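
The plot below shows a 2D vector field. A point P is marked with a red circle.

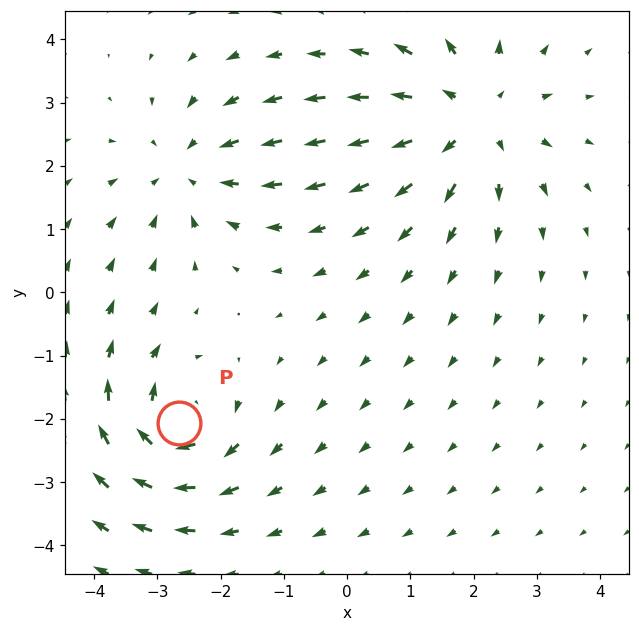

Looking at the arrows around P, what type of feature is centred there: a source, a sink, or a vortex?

vortex

At P (-2.7, -2.1) the arrows circulate clockwise. Divergence ≈0, curl about -5 — near-zero divergence with nonzero curl is a vortex.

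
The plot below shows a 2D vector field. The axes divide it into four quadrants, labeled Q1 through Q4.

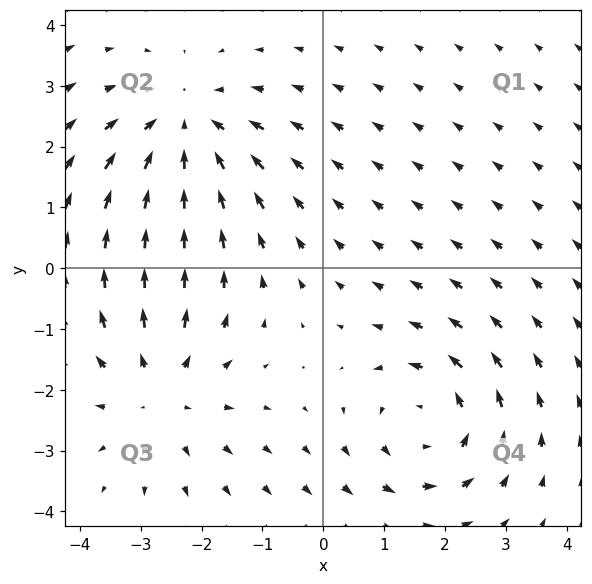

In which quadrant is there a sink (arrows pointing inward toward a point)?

Q2

The sink sits at approximately (-2.3, 2.3), which lies in quadrant Q2. The divergence there is about -3, negative as expected for a sink.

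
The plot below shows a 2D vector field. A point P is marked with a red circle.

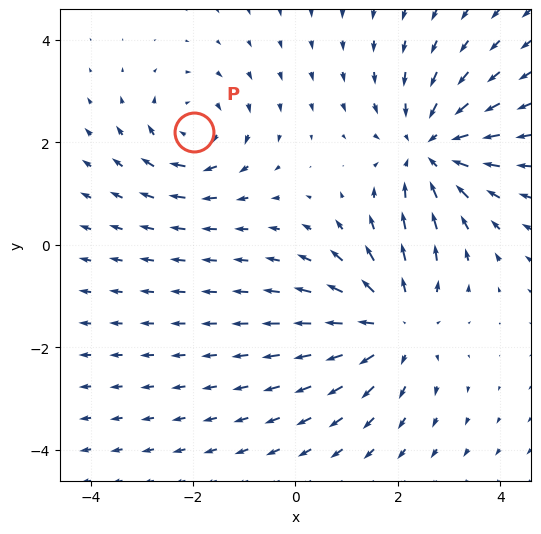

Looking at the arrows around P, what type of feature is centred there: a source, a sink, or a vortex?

At P (-2.0, 2.2) the arrows circulate clockwise. Divergence ≈0, curl about -4 — near-zero divergence with nonzero curl is a vortex.

vortex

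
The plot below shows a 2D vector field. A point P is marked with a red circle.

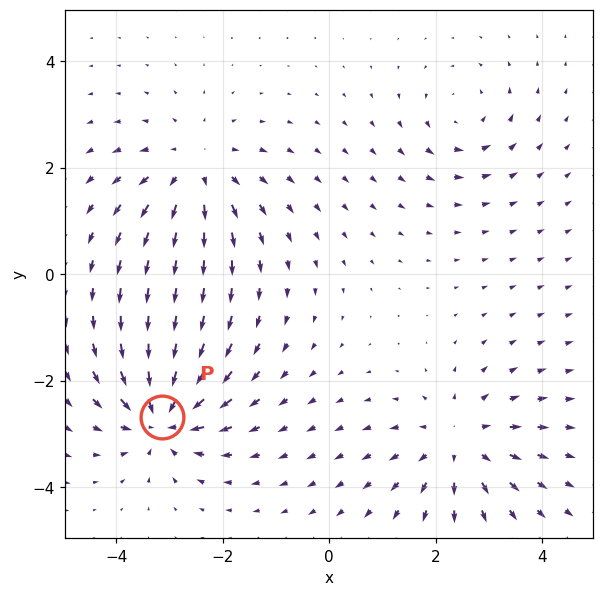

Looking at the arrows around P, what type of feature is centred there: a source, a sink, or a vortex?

At P (-3.1, -2.7) the arrows converge inward. Divergence about -7, curl ≈0 — negative divergence with near-zero curl is a sink.

sink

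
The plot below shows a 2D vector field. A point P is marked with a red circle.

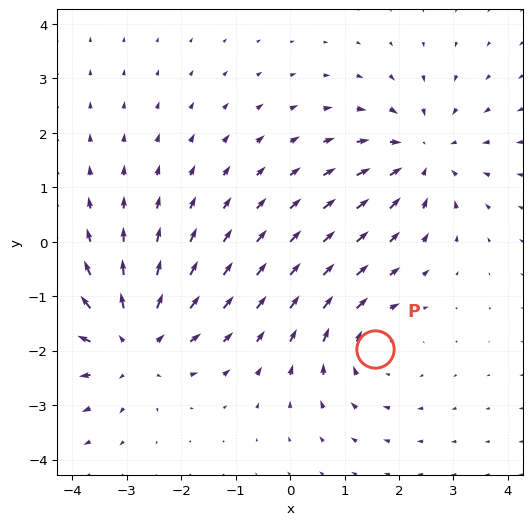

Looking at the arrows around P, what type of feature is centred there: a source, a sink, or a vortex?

vortex

At P (1.6, -2.0) the arrows circulate clockwise. Divergence ≈0, curl about -3 — near-zero divergence with nonzero curl is a vortex.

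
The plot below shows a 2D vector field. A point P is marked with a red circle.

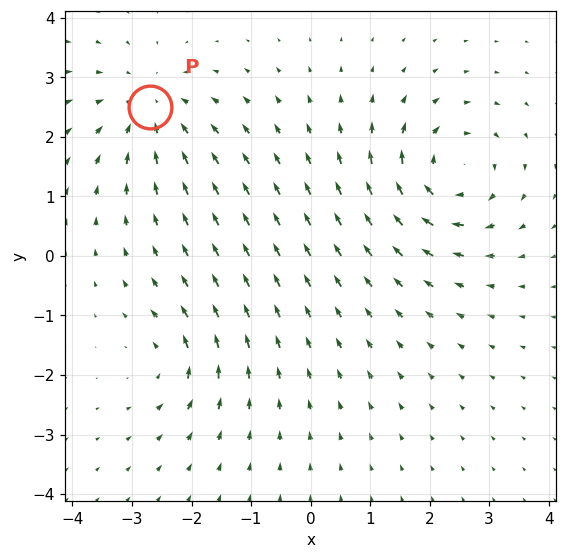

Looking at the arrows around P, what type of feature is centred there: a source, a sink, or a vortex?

At P (-2.7, 2.5) the arrows converge inward. Divergence about -4, curl ≈0 — negative divergence with near-zero curl is a sink.

sink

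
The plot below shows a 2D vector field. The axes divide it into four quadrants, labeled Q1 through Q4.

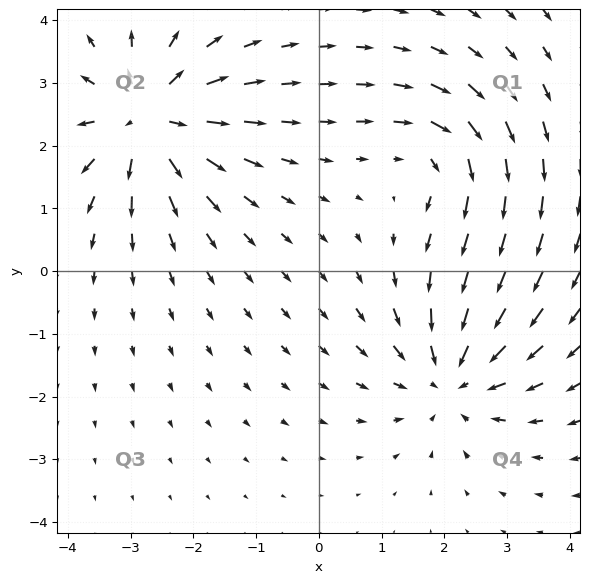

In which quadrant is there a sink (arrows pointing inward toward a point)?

Q4

The sink sits at approximately (2.1, -1.7), which lies in quadrant Q4. The divergence there is about -4, negative as expected for a sink.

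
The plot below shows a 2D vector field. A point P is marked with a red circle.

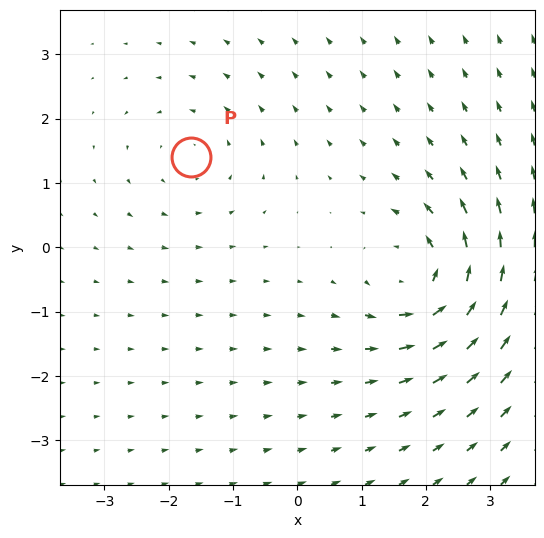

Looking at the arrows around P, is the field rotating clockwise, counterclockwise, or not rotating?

counterclockwise

Near P at (-1.7, 1.4) the arrows circulate counterclockwise. The curl (z-component) there is about +2; positive curl means counterclockwise rotation.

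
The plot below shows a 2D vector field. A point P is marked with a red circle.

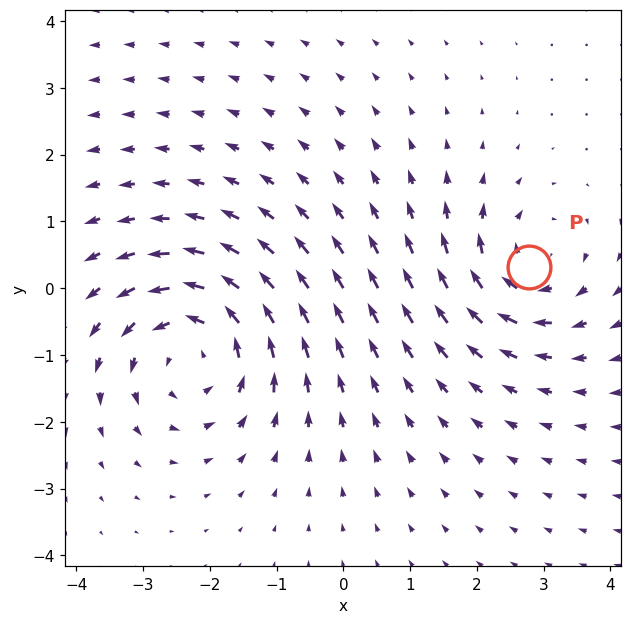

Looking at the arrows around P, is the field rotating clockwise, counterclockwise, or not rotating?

clockwise

Near P at (2.8, 0.3) the arrows circulate clockwise. The curl (z-component) there is about -4; negative curl means clockwise rotation.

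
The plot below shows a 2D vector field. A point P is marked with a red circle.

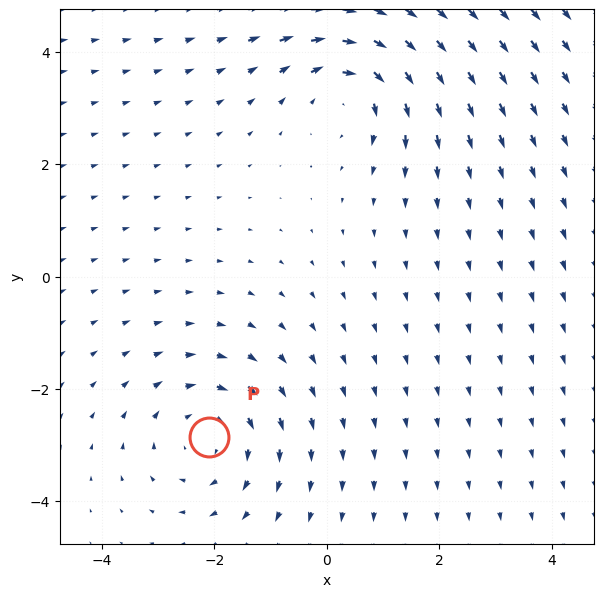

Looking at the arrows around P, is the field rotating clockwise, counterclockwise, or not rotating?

clockwise

Near P at (-2.1, -2.8) the arrows circulate clockwise. The curl (z-component) there is about -3; negative curl means clockwise rotation.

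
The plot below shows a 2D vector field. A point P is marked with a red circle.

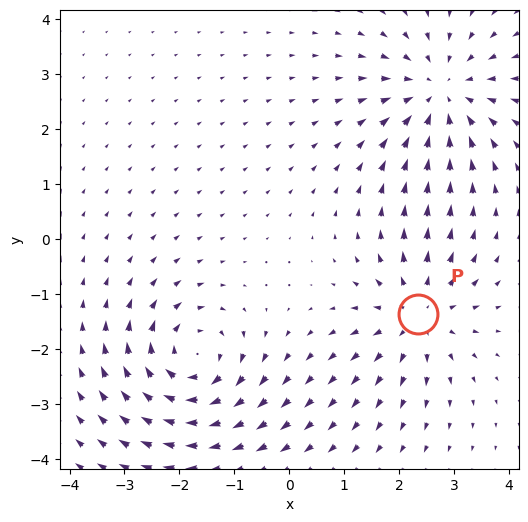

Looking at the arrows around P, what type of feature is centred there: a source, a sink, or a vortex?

source

At P (2.3, -1.4) the arrows spread outward. Divergence about +4, curl ≈0 — positive divergence with near-zero curl is a source.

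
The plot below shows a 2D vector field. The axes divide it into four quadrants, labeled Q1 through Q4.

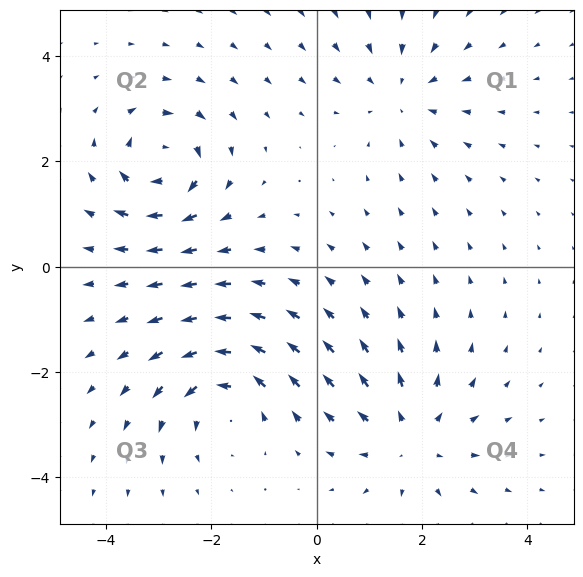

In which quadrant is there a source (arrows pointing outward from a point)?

Q4

The source sits at approximately (1.8, -3.3), which lies in quadrant Q4. The divergence there is about +4, positive as expected for a source.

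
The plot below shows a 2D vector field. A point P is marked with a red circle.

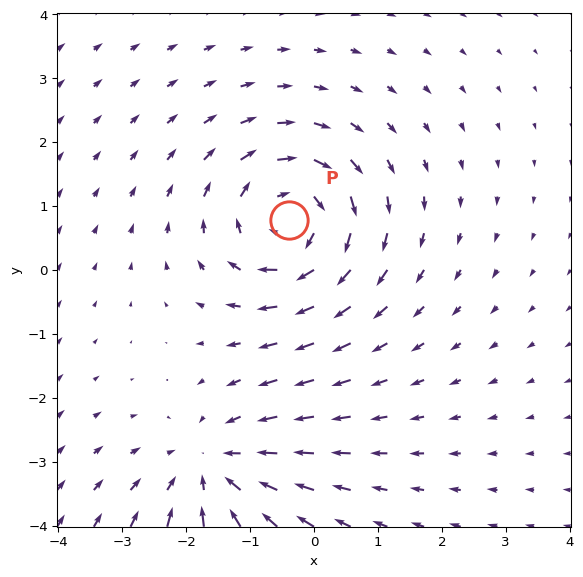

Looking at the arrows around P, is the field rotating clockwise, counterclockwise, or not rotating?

clockwise

Near P at (-0.4, 0.8) the arrows circulate clockwise. The curl (z-component) there is about -4; negative curl means clockwise rotation.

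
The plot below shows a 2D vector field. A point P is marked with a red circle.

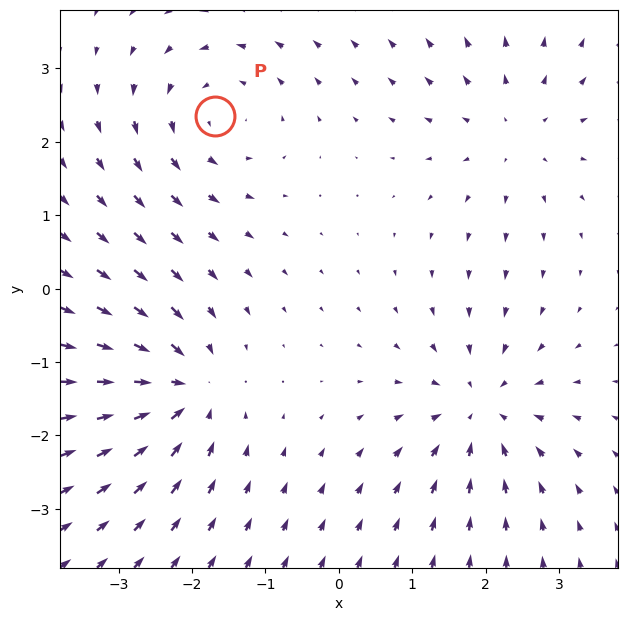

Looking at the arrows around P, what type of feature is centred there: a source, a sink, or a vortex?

At P (-1.7, 2.4) the arrows circulate counterclockwise. Divergence ≈0, curl about +4 — near-zero divergence with nonzero curl is a vortex.

vortex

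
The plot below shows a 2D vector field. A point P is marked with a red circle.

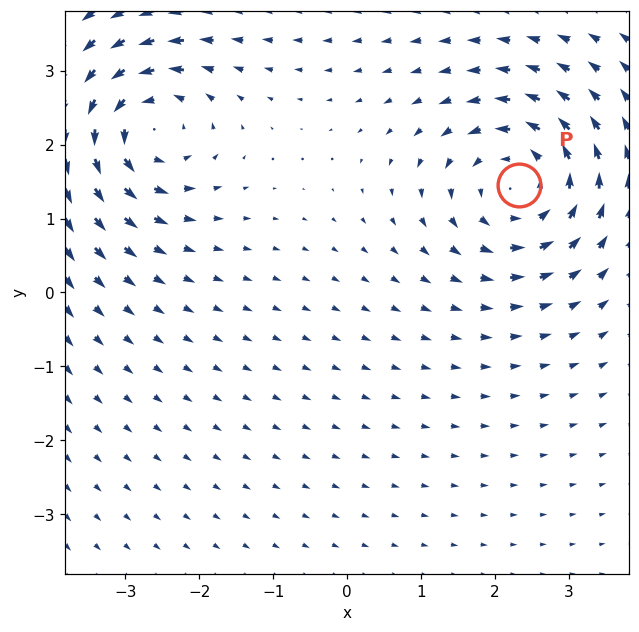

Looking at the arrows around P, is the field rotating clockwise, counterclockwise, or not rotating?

counterclockwise

Near P at (2.3, 1.5) the arrows circulate counterclockwise. The curl (z-component) there is about +5; positive curl means counterclockwise rotation.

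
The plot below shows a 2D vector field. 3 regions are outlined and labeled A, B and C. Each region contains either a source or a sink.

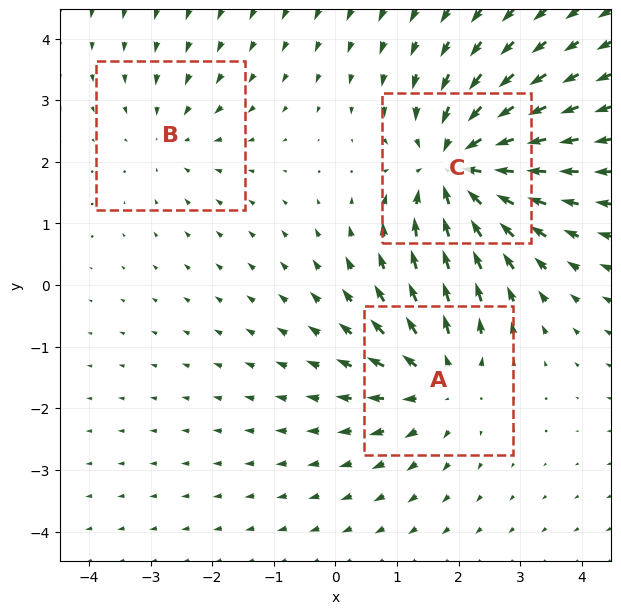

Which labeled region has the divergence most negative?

C

Divergence at each region's feature centre — A: about +4, B: about -2, C: about -5. Region C is most negative.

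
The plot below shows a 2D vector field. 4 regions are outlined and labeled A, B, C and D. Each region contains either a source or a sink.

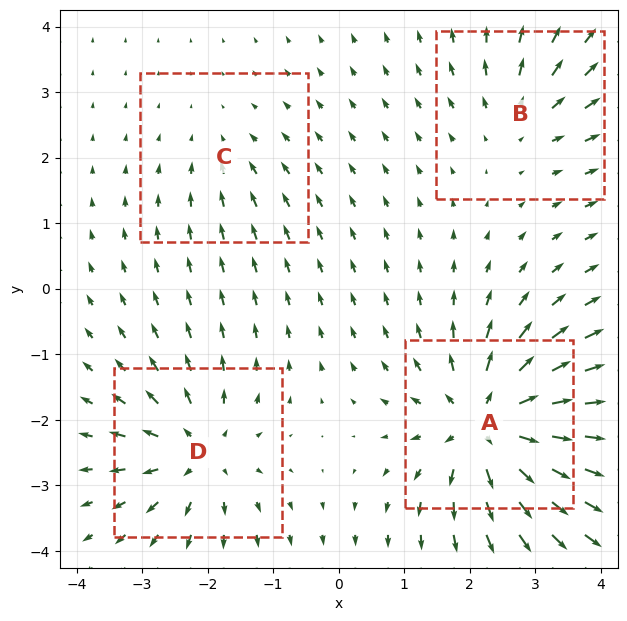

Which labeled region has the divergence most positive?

A

Divergence at each region's feature centre — A: about +8, B: about +3, C: about -2, D: about +5. Region A is most positive.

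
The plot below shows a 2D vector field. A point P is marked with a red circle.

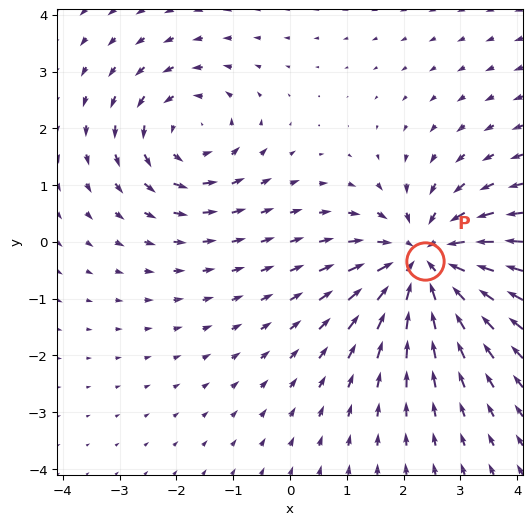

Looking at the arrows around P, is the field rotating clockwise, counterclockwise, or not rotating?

not rotating

Near P at (2.4, -0.3) the arrows show no circulation. The curl there is ≈0.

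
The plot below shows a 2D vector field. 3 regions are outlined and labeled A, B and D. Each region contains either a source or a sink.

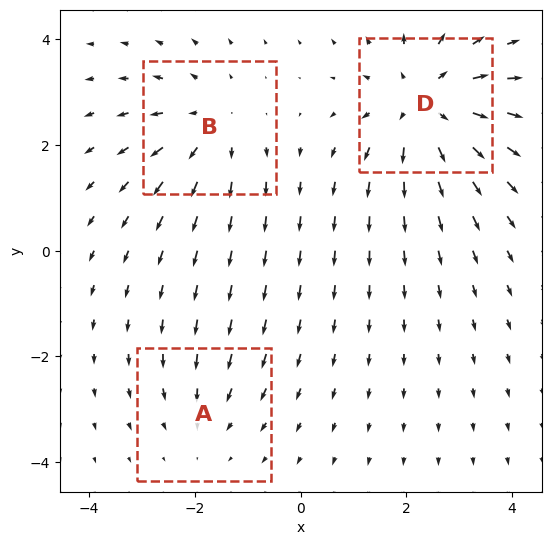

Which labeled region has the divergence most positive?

Divergence at each region's feature centre — A: about -2, B: about +3, D: about +4. Region D is most positive.

D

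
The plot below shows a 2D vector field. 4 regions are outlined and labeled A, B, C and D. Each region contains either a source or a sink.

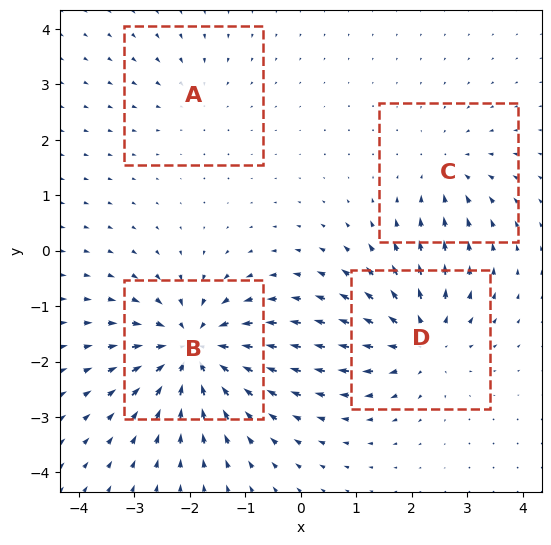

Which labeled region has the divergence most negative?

B

Divergence at each region's feature centre — A: about -2, B: about -8, C: about -4, D: about +6. Region B is most negative.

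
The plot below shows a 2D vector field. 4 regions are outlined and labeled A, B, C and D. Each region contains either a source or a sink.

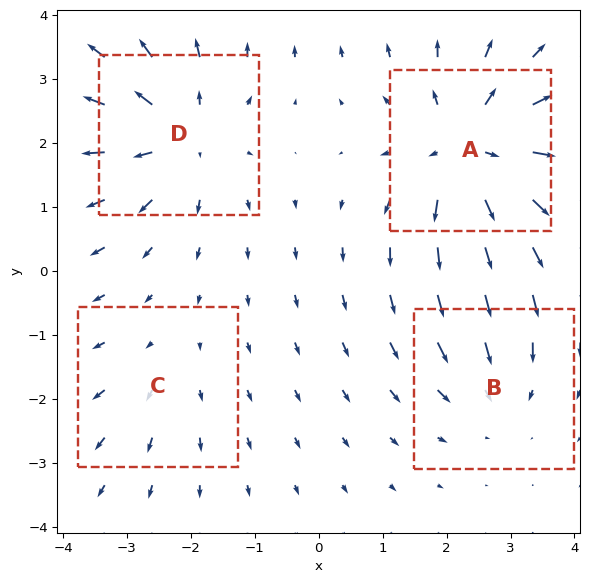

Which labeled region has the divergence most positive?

A

Divergence at each region's feature centre — A: about +6, B: about -3, C: about +2, D: about +5. Region A is most positive.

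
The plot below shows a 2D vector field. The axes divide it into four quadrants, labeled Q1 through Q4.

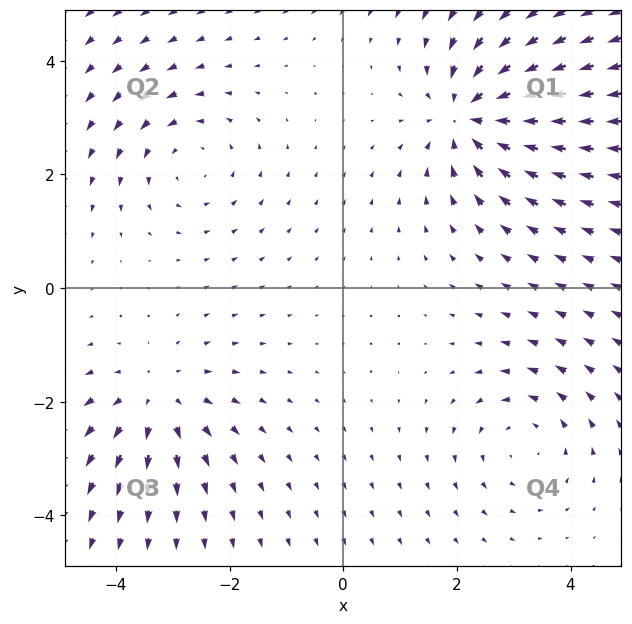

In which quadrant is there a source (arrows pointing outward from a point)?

The source sits at approximately (-3.3, -2.0), which lies in quadrant Q3. The divergence there is about +3, positive as expected for a source.

Q3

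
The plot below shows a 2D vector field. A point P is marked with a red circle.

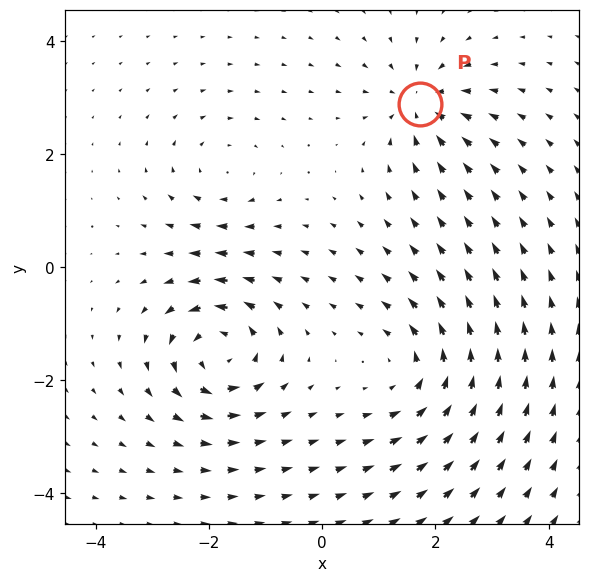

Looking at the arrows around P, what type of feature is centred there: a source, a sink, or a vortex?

sink

At P (1.7, 2.9) the arrows converge inward. Divergence about -5, curl ≈0 — negative divergence with near-zero curl is a sink.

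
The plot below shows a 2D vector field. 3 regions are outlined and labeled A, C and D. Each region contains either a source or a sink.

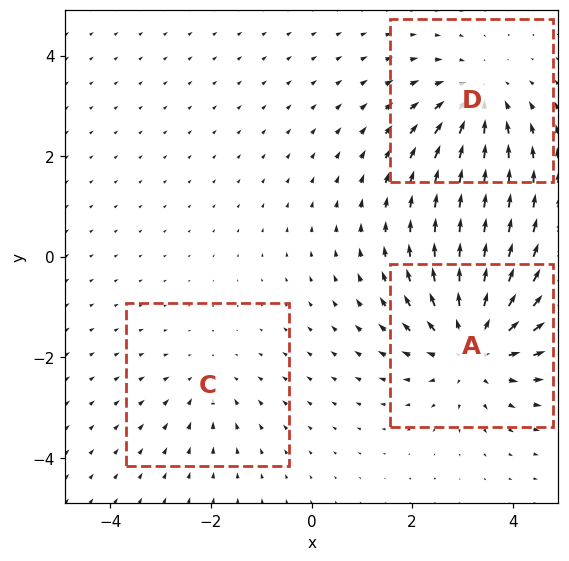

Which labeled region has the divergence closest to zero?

Divergence at each region's feature centre — A: about +4, C: about -2, D: about -3. Region C is closest to zero.

C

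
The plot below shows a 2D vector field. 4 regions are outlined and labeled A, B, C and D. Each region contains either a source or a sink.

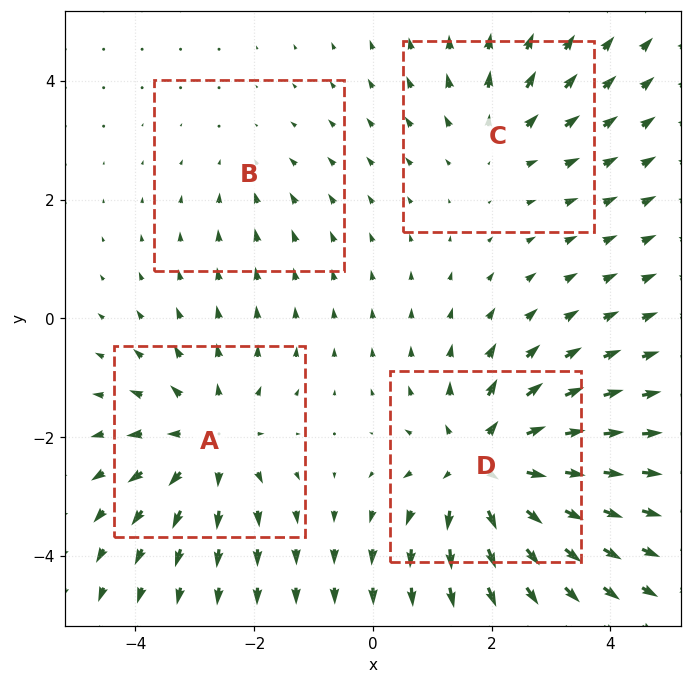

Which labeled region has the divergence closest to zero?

Divergence at each region's feature centre — A: about +4, B: about -2, C: about +3, D: about +6. Region B is closest to zero.

B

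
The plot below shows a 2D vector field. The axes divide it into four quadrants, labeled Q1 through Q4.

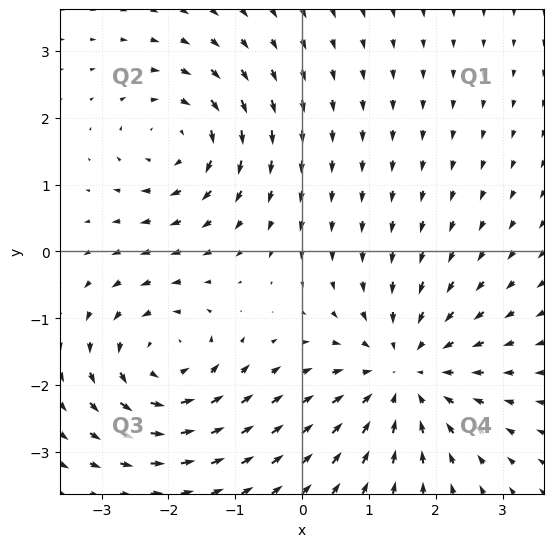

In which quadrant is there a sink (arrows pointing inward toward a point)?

The sink sits at approximately (1.5, -1.8), which lies in quadrant Q4. The divergence there is about -4, negative as expected for a sink.

Q4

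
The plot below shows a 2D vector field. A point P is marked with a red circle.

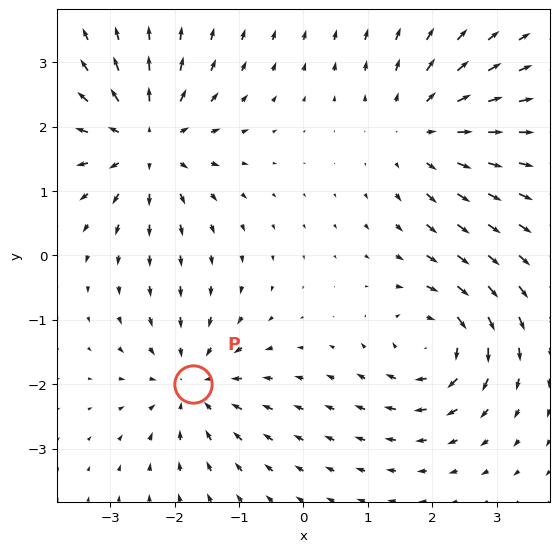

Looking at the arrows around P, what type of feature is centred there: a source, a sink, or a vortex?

At P (-1.7, -2.0) the arrows converge inward. Divergence about -4, curl ≈0 — negative divergence with near-zero curl is a sink.

sink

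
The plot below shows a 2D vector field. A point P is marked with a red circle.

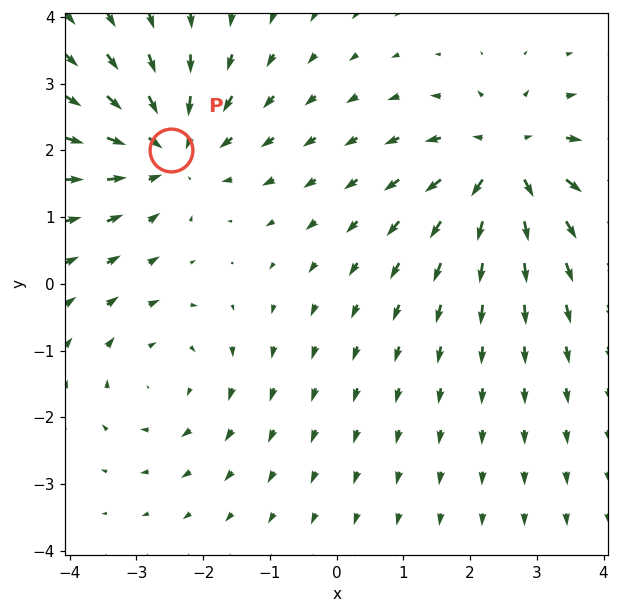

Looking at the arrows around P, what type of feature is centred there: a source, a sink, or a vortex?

sink

At P (-2.5, 2.0) the arrows converge inward. Divergence about -3, curl ≈0 — negative divergence with near-zero curl is a sink.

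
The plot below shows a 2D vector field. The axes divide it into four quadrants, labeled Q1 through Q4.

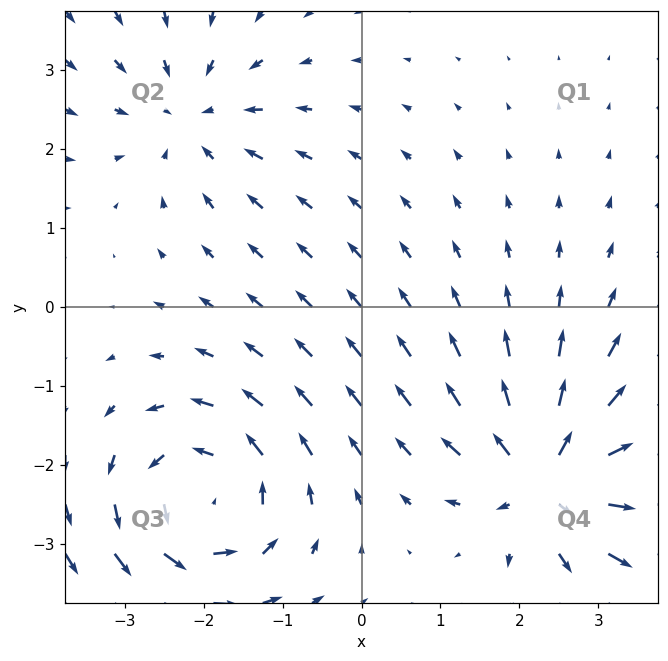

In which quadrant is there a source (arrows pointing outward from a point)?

The source sits at approximately (2.4, -2.2), which lies in quadrant Q4. The divergence there is about +6, positive as expected for a source.

Q4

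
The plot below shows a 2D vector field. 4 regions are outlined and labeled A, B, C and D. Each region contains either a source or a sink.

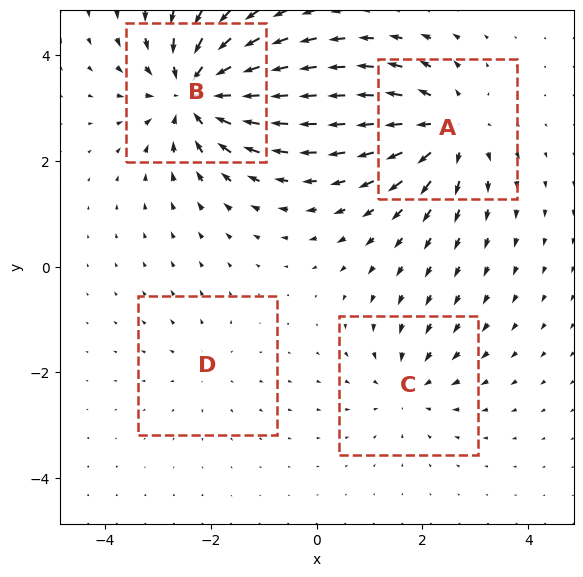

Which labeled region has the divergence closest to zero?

D

Divergence at each region's feature centre — A: about +5, B: about -7, C: about -3, D: about +2. Region D is closest to zero.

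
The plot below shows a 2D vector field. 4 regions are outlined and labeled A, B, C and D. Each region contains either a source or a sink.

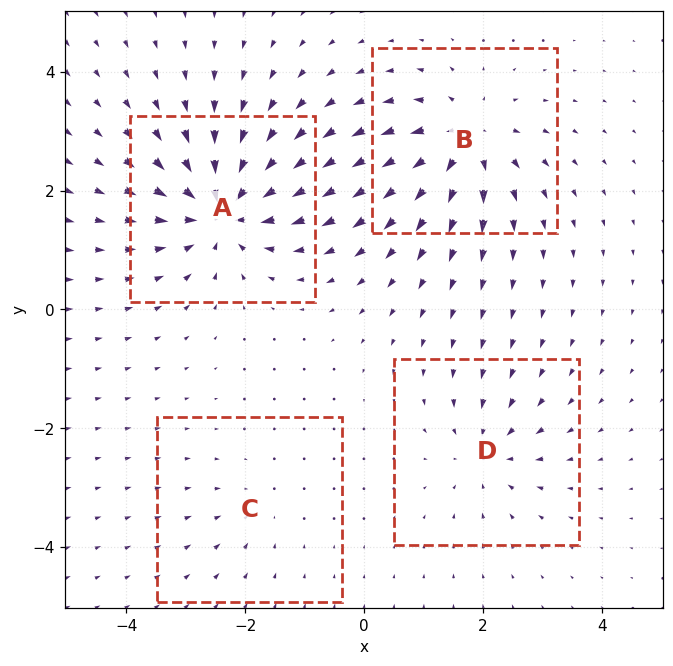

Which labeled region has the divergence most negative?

A

Divergence at each region's feature centre — A: about -7, B: about +6, C: about -2, D: about -4. Region A is most negative.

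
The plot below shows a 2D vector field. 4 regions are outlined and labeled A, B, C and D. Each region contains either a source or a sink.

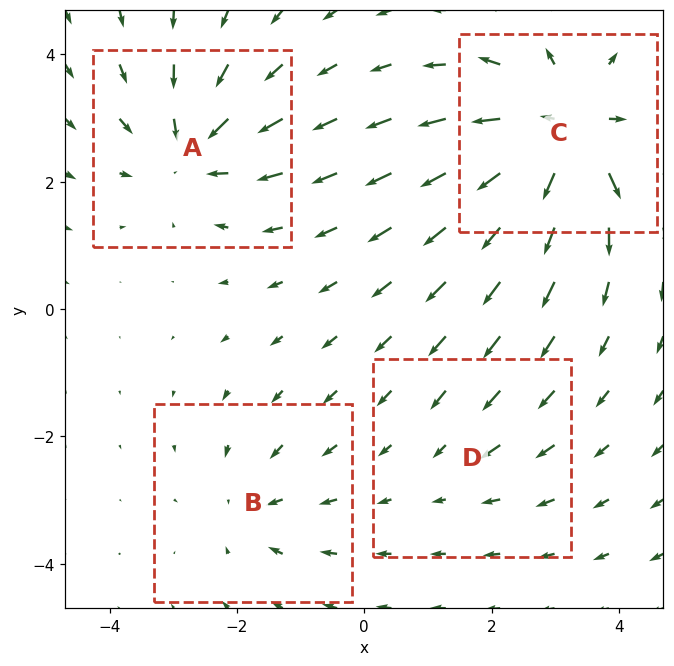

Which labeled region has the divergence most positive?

C

Divergence at each region's feature centre — A: about -5, B: about -3, C: about +8, D: about -2. Region C is most positive.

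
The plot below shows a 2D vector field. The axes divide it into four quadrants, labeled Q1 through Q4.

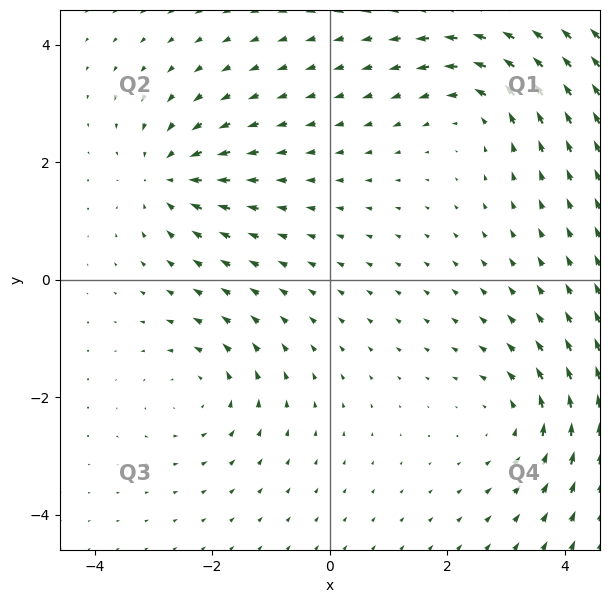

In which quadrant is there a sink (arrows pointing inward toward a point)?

The sink sits at approximately (-2.7, 1.8), which lies in quadrant Q2. The divergence there is about -4, negative as expected for a sink.

Q2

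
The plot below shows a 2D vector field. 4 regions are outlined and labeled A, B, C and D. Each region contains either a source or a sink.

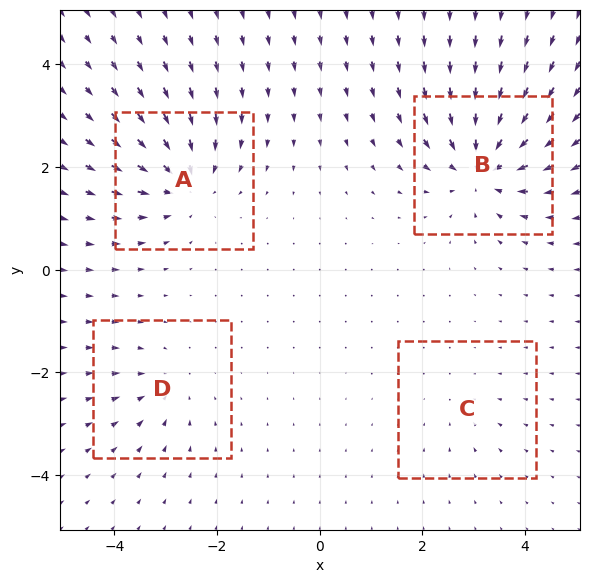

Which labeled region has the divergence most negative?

Divergence at each region's feature centre — A: about -6, B: about -8, C: about -2, D: about -4. Region B is most negative.

B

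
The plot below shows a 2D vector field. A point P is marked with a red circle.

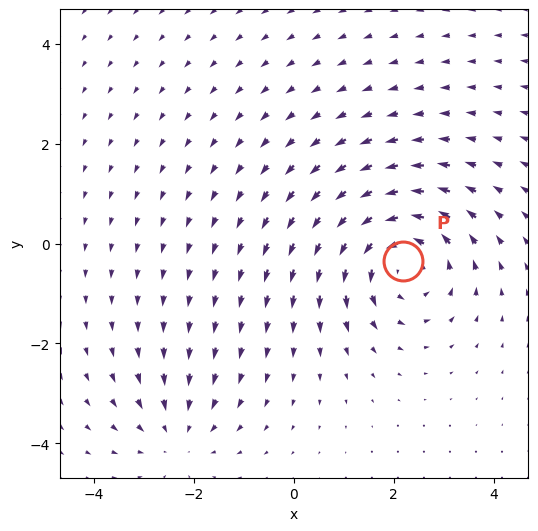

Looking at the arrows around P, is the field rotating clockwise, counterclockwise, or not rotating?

counterclockwise

Near P at (2.2, -0.4) the arrows circulate counterclockwise. The curl (z-component) there is about +4; positive curl means counterclockwise rotation.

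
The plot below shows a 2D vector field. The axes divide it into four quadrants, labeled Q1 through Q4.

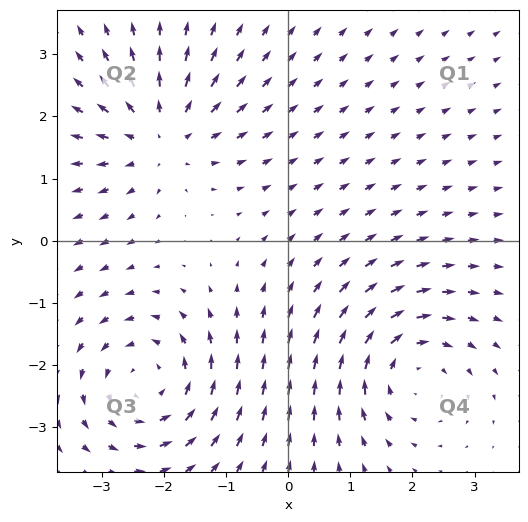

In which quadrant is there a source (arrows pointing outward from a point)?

Q2

The source sits at approximately (-2.0, 1.7), which lies in quadrant Q2. The divergence there is about +5, positive as expected for a source.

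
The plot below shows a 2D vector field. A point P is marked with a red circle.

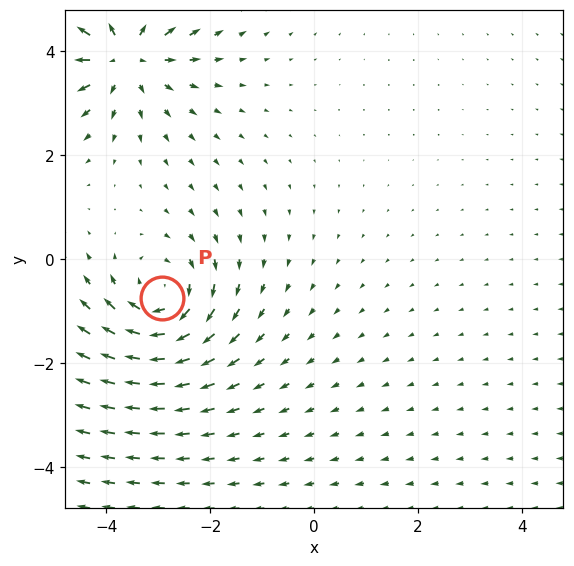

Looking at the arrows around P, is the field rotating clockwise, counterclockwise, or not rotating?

clockwise

Near P at (-2.9, -0.7) the arrows circulate clockwise. The curl (z-component) there is about -4; negative curl means clockwise rotation.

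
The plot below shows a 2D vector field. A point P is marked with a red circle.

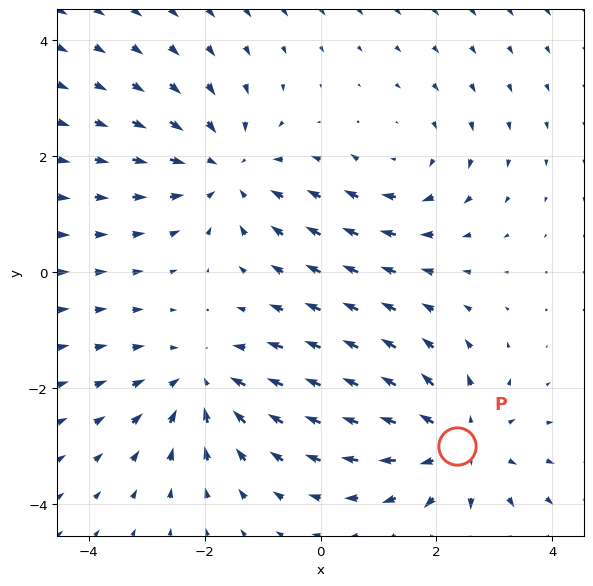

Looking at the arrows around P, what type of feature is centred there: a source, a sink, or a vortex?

At P (2.4, -3.0) the arrows spread outward. Divergence about +4, curl ≈0 — positive divergence with near-zero curl is a source.

source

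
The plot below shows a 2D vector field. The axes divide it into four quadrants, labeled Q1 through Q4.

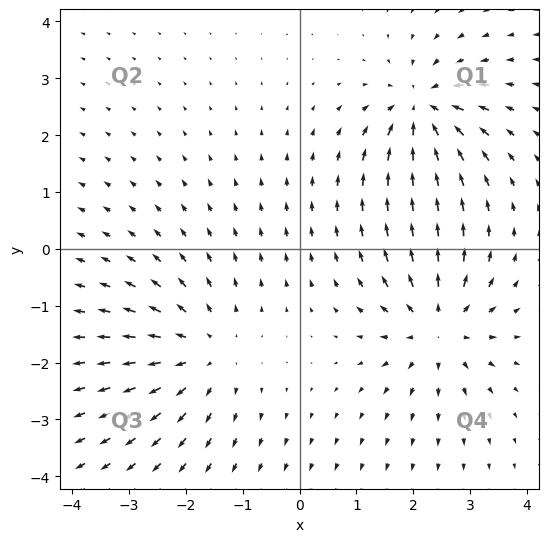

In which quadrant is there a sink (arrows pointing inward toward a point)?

Q1

The sink sits at approximately (2.1, 2.5), which lies in quadrant Q1. The divergence there is about -6, negative as expected for a sink.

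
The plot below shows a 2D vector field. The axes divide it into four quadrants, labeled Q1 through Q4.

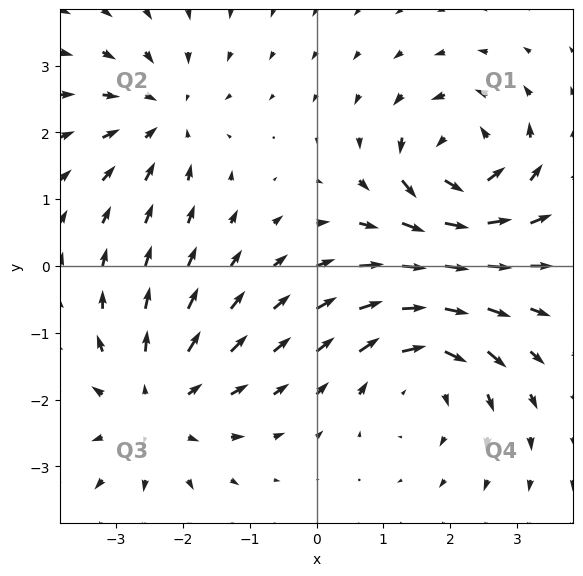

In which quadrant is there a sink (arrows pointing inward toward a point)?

Q2

The sink sits at approximately (-2.3, 2.2), which lies in quadrant Q2. The divergence there is about -3, negative as expected for a sink.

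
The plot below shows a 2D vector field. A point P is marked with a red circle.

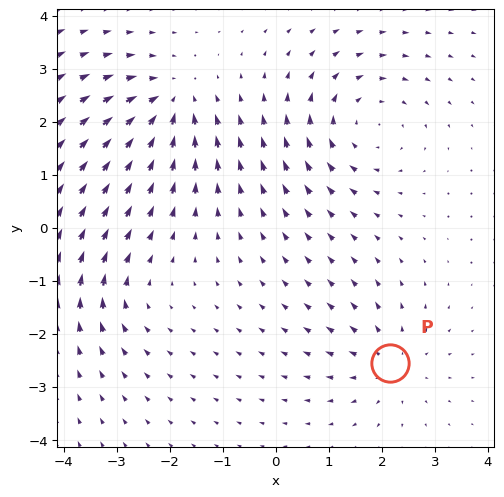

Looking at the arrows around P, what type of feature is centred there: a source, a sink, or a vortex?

source

At P (2.1, -2.5) the arrows spread outward. Divergence about +3, curl ≈0 — positive divergence with near-zero curl is a source.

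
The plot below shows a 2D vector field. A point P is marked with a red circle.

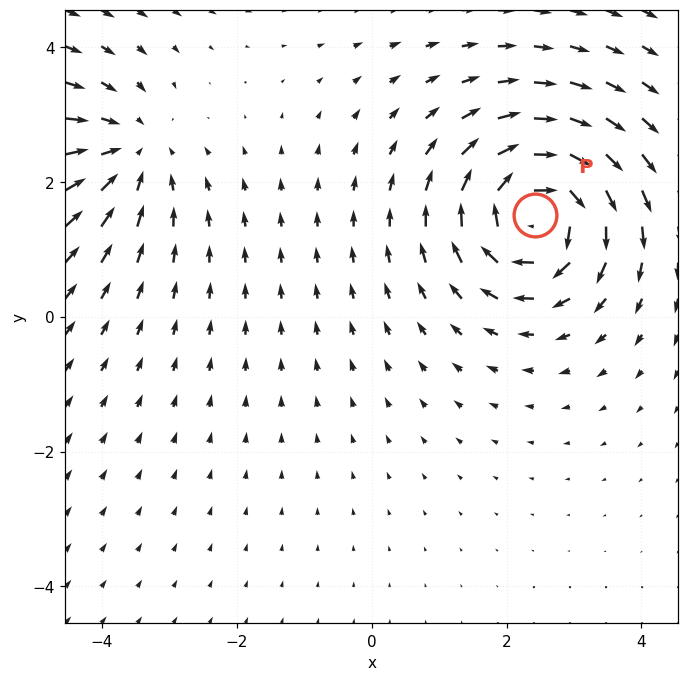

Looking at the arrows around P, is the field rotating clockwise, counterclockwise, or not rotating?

Near P at (2.4, 1.5) the arrows circulate clockwise. The curl (z-component) there is about -6; negative curl means clockwise rotation.

clockwise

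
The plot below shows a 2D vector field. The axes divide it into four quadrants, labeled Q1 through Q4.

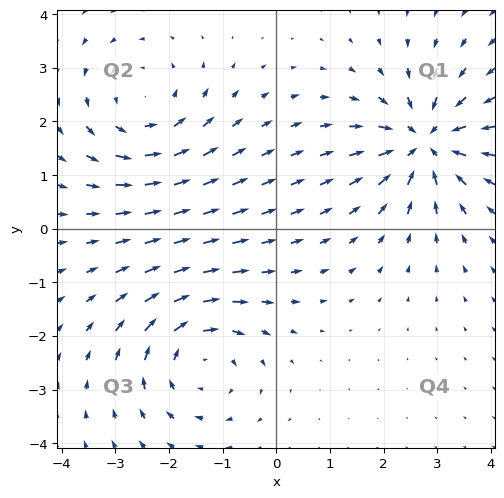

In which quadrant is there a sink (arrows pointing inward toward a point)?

The sink sits at approximately (2.8, 1.6), which lies in quadrant Q1. The divergence there is about -6, negative as expected for a sink.

Q1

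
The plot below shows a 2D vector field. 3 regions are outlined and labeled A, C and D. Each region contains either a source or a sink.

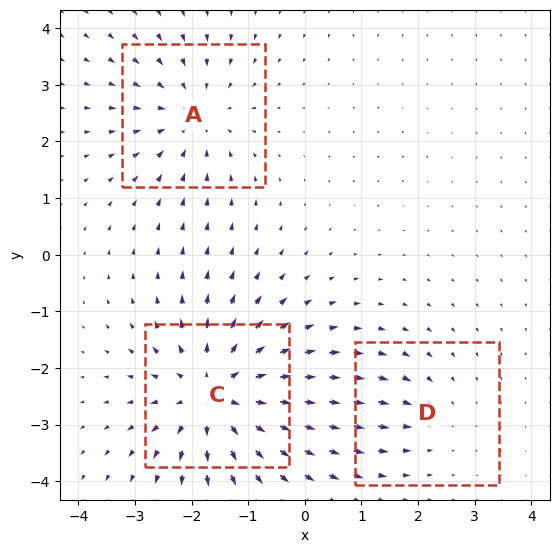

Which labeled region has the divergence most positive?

Divergence at each region's feature centre — A: about -3, C: about +5, D: about -2. Region C is most positive.

C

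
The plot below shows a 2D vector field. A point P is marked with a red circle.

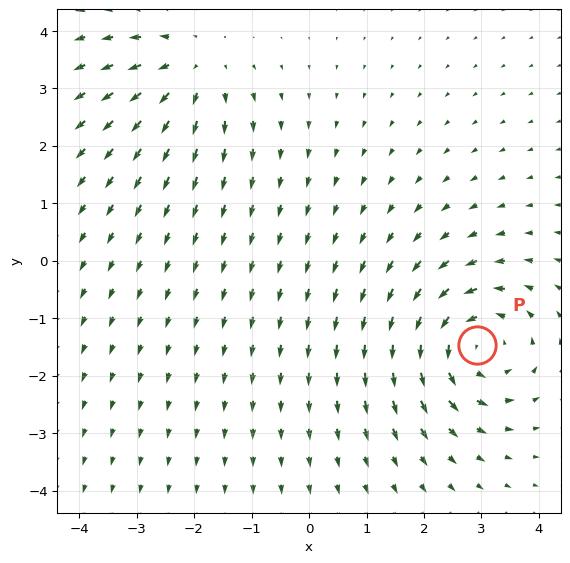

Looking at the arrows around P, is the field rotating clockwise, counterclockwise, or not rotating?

counterclockwise

Near P at (2.9, -1.5) the arrows circulate counterclockwise. The curl (z-component) there is about +5; positive curl means counterclockwise rotation.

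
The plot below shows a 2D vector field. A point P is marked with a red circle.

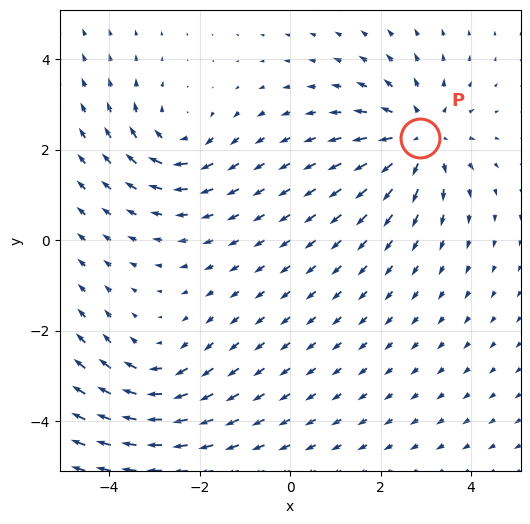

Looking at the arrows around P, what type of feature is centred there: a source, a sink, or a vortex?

source

At P (2.9, 2.3) the arrows spread outward. Divergence about +4, curl ≈0 — positive divergence with near-zero curl is a source.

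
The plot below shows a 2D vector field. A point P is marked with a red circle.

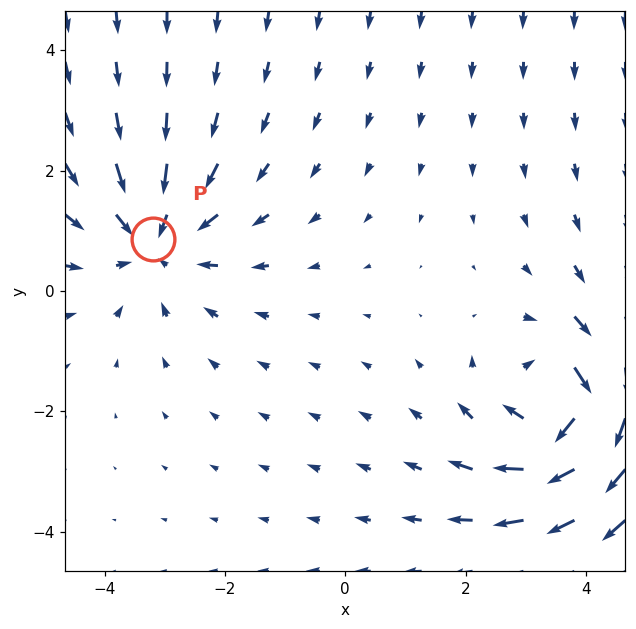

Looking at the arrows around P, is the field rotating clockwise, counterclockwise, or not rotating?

not rotating

Near P at (-3.2, 0.9) the arrows show no circulation. The curl there is ≈0.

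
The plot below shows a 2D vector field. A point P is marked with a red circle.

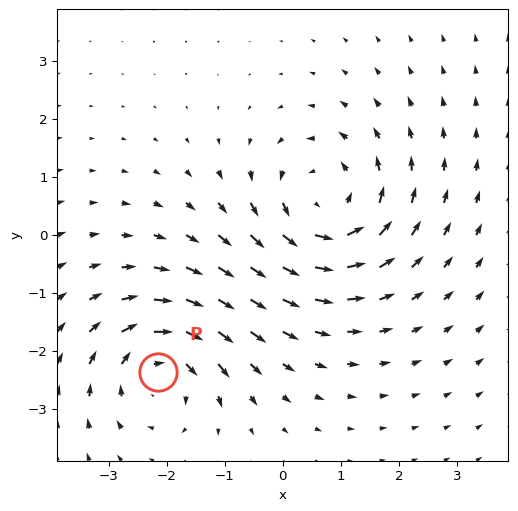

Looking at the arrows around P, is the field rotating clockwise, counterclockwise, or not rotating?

clockwise

Near P at (-2.2, -2.4) the arrows circulate clockwise. The curl (z-component) there is about -3; negative curl means clockwise rotation.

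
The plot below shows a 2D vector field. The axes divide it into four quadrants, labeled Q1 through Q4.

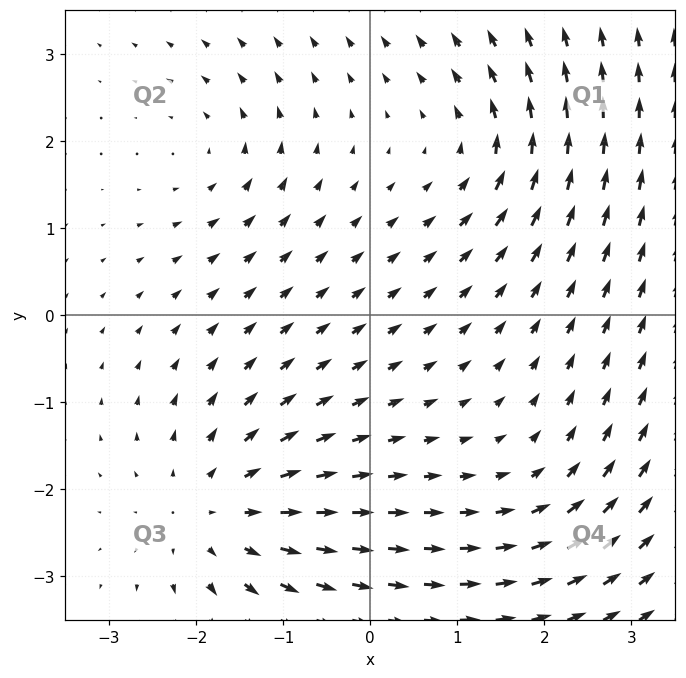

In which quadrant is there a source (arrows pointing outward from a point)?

Q3

The source sits at approximately (-1.8, -2.3), which lies in quadrant Q3. The divergence there is about +4, positive as expected for a source.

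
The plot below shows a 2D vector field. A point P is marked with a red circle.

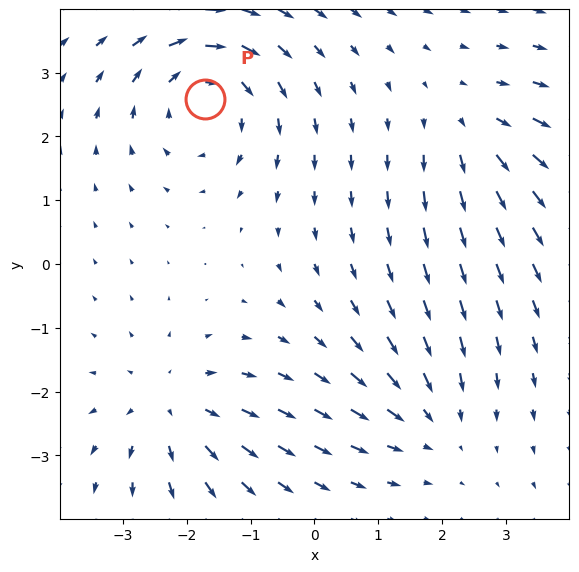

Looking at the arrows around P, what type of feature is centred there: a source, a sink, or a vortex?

At P (-1.7, 2.6) the arrows circulate clockwise. Divergence ≈0, curl about -4 — near-zero divergence with nonzero curl is a vortex.

vortex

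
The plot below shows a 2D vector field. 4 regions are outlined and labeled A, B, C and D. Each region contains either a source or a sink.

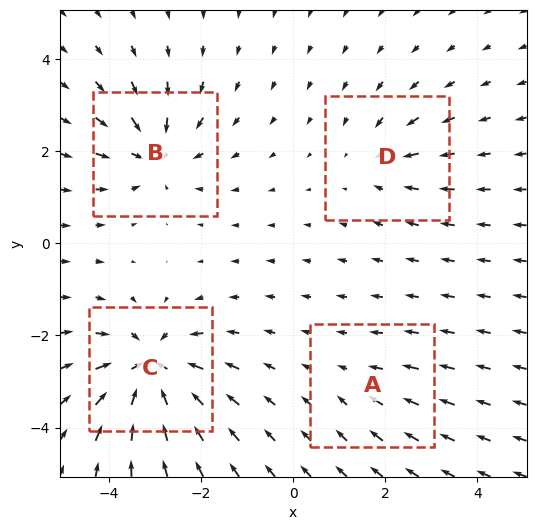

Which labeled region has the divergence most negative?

Divergence at each region's feature centre — A: about -2, B: about -6, C: about -8, D: about -3. Region C is most negative.

C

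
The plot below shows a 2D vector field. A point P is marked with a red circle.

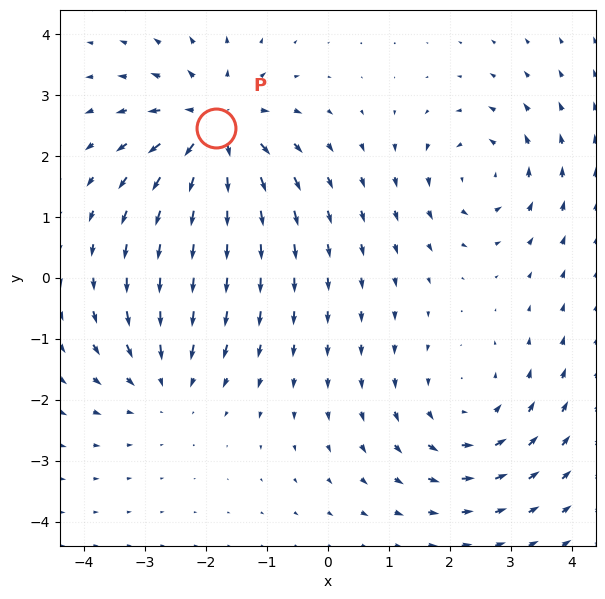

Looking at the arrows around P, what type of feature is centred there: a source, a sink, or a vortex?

source

At P (-1.8, 2.5) the arrows spread outward. Divergence about +5, curl ≈0 — positive divergence with near-zero curl is a source.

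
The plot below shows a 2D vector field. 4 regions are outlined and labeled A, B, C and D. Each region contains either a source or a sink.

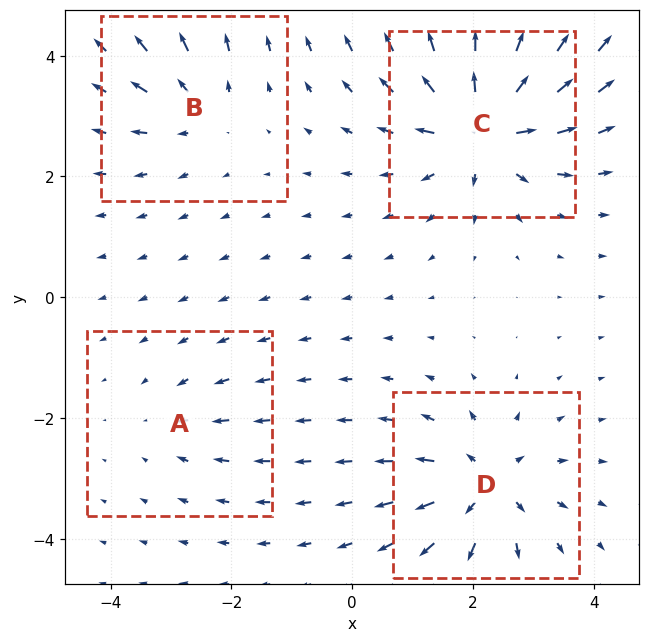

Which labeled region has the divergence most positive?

C

Divergence at each region's feature centre — A: about -3, B: about +4, C: about +8, D: about +6. Region C is most positive.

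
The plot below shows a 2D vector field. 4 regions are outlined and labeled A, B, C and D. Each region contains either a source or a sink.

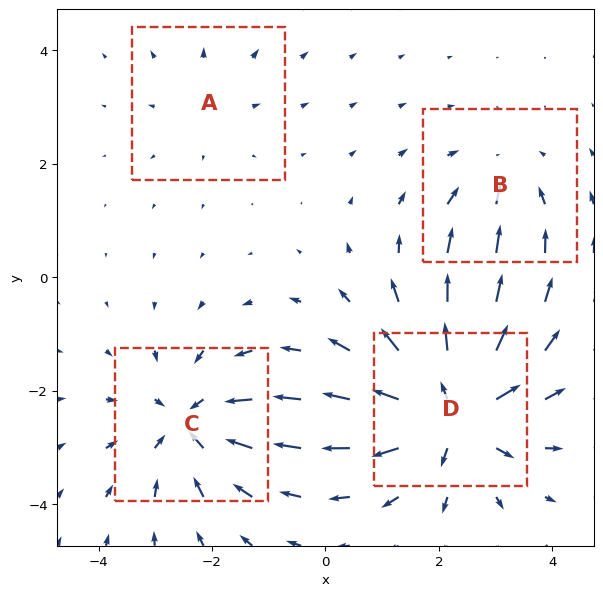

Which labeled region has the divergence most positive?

D

Divergence at each region's feature centre — A: about +2, B: about -3, C: about -5, D: about +7. Region D is most positive.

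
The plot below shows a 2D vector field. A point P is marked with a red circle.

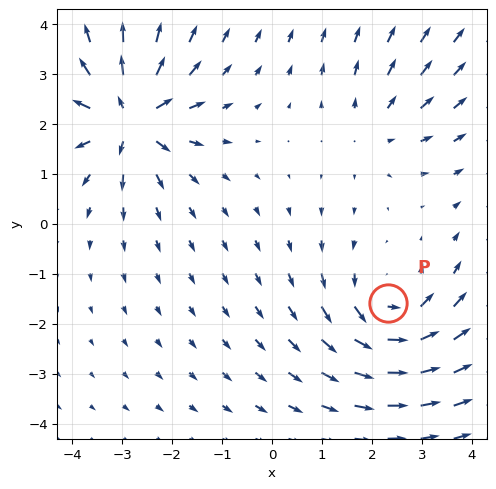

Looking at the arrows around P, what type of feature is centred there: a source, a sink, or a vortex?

vortex

At P (2.3, -1.6) the arrows circulate counterclockwise. Divergence ≈0, curl about +4 — near-zero divergence with nonzero curl is a vortex.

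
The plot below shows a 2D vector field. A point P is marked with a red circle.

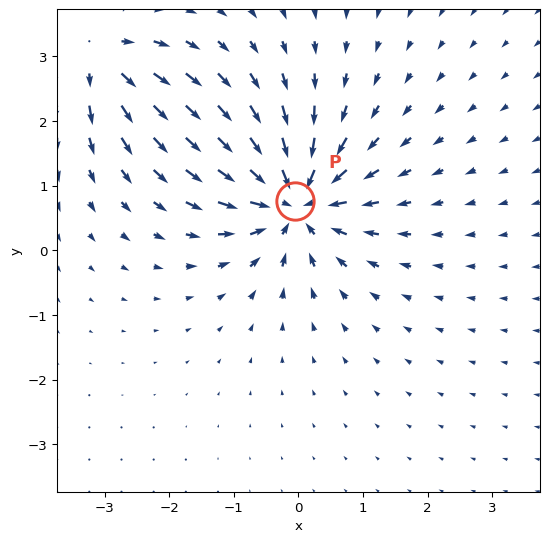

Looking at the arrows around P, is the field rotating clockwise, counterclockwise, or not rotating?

not rotating

Near P at (-0.1, 0.8) the arrows show no circulation. The curl there is ≈0.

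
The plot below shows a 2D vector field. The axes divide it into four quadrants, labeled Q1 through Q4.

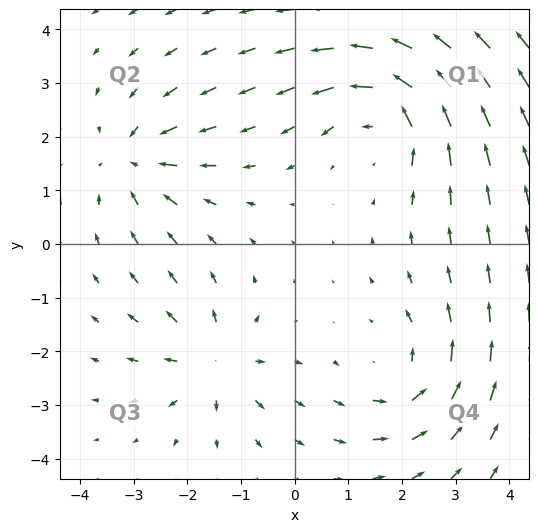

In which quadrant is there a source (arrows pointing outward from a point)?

The source sits at approximately (-1.5, -2.2), which lies in quadrant Q3. The divergence there is about +4, positive as expected for a source.

Q3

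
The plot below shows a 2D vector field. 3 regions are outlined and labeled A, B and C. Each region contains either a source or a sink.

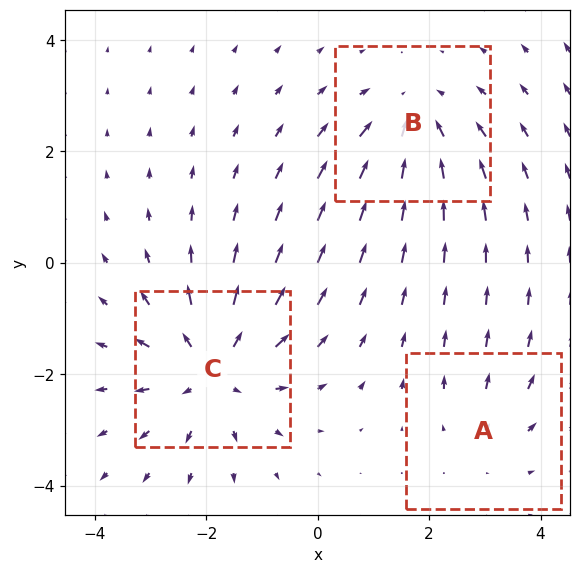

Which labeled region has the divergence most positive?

Divergence at each region's feature centre — A: about +2, B: about -3, C: about +4. Region C is most positive.

C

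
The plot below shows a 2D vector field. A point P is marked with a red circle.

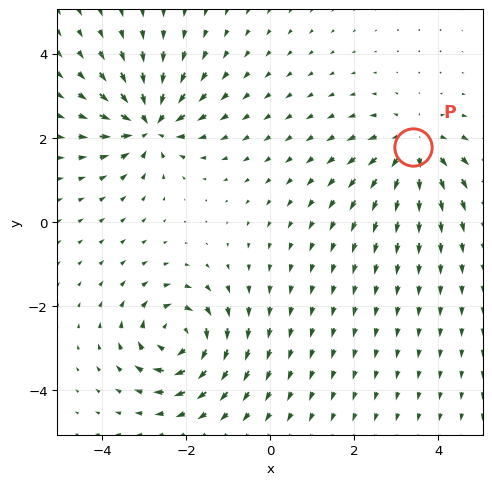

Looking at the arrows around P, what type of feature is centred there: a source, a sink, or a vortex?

At P (3.4, 1.8) the arrows spread outward. Divergence about +3, curl ≈0 — positive divergence with near-zero curl is a source.

source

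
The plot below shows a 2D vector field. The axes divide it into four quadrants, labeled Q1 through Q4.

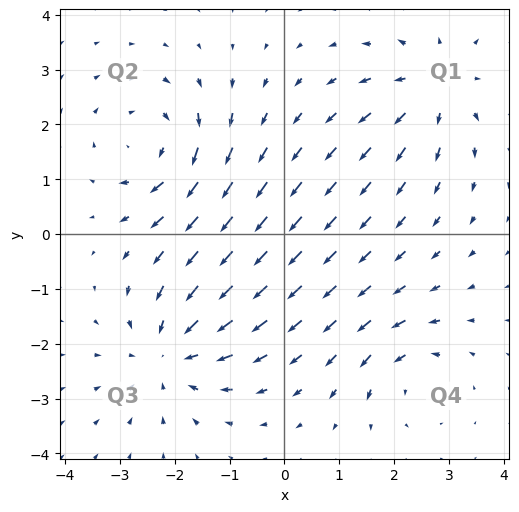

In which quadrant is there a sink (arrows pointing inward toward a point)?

Q3

The sink sits at approximately (-2.1, -2.2), which lies in quadrant Q3. The divergence there is about -4, negative as expected for a sink.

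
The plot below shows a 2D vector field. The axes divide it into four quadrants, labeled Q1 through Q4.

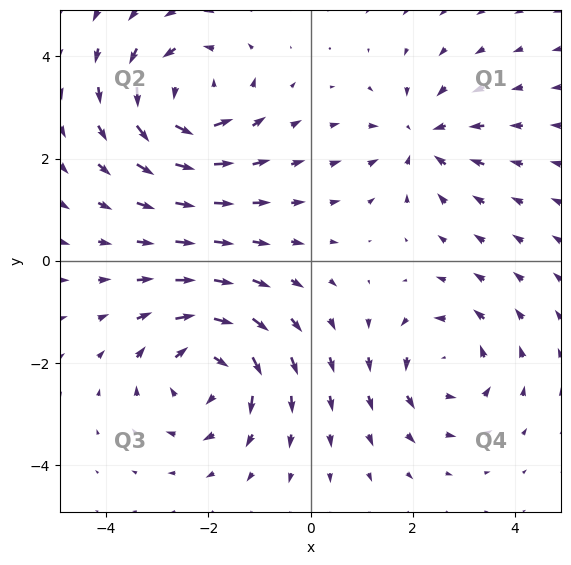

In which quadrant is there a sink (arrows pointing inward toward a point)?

Q1

The sink sits at approximately (2.2, 2.4), which lies in quadrant Q1. The divergence there is about -4, negative as expected for a sink.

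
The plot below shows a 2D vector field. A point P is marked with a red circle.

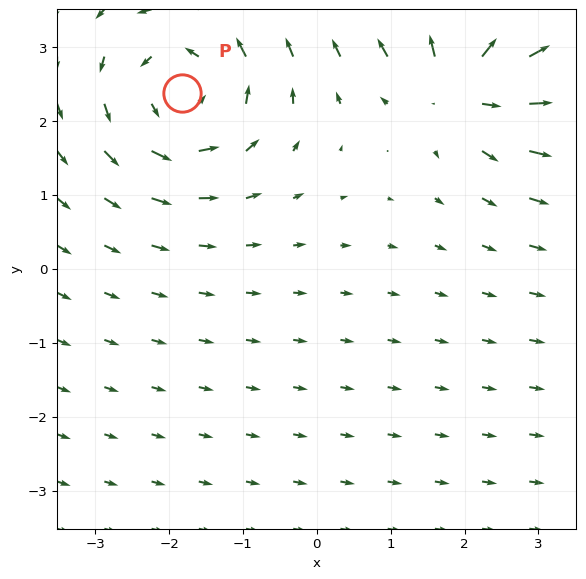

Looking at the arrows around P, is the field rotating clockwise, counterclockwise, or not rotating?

counterclockwise

Near P at (-1.8, 2.4) the arrows circulate counterclockwise. The curl (z-component) there is about +5; positive curl means counterclockwise rotation.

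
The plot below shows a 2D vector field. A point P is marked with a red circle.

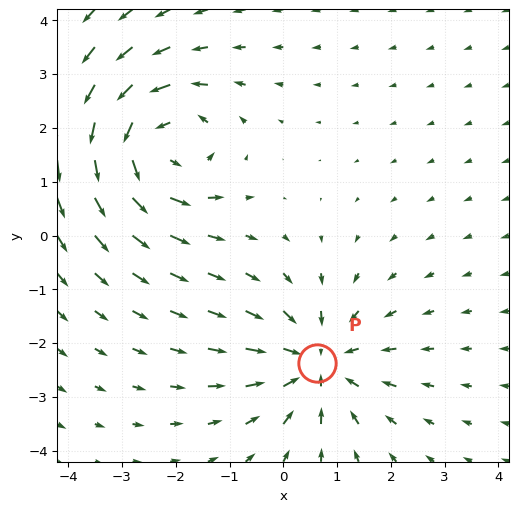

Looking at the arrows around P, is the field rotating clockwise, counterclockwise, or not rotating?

not rotating

Near P at (0.6, -2.4) the arrows show no circulation. The curl there is ≈0.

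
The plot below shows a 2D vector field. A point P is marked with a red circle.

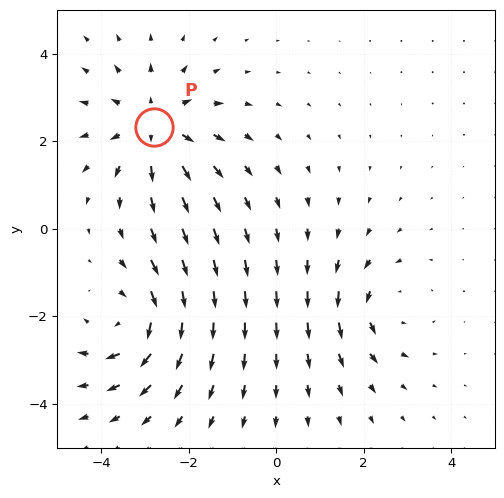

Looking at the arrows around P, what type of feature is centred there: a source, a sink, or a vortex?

source

At P (-2.8, 2.3) the arrows spread outward. Divergence about +4, curl ≈0 — positive divergence with near-zero curl is a source.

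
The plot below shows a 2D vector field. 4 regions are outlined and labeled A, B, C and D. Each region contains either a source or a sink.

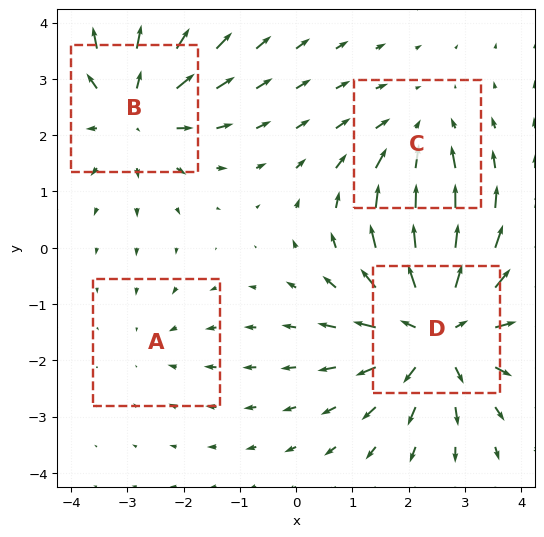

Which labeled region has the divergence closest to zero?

A

Divergence at each region's feature centre — A: about -2, B: about +4, C: about -3, D: about +6. Region A is closest to zero.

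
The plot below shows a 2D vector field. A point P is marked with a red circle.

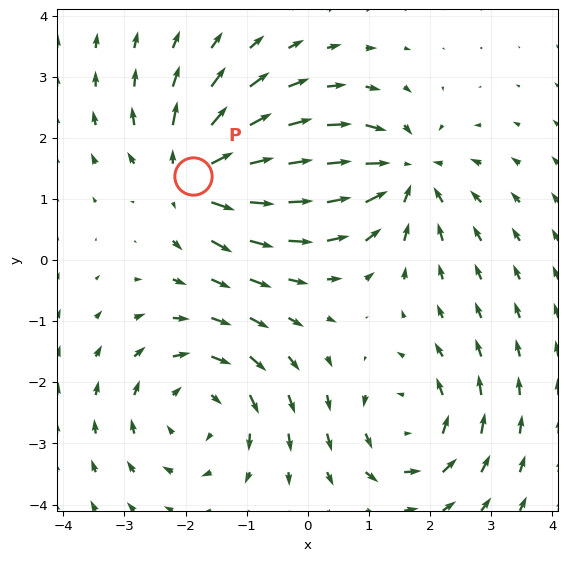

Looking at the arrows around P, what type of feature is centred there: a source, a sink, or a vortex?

At P (-1.9, 1.4) the arrows spread outward. Divergence about +5, curl ≈0 — positive divergence with near-zero curl is a source.

source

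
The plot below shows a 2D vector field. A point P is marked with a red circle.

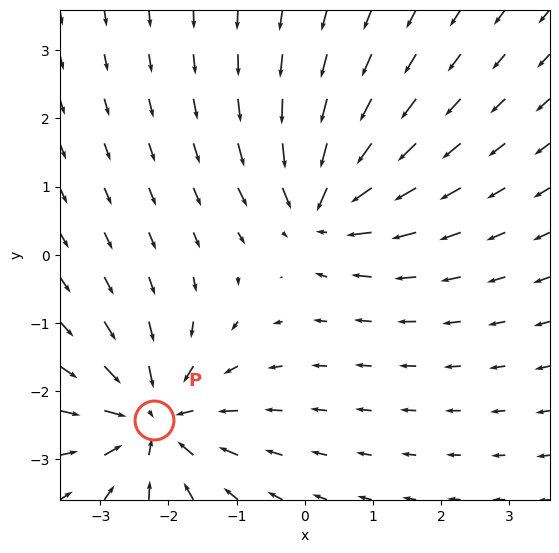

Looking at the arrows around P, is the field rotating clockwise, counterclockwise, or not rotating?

not rotating

Near P at (-2.2, -2.4) the arrows show no circulation. The curl there is ≈0.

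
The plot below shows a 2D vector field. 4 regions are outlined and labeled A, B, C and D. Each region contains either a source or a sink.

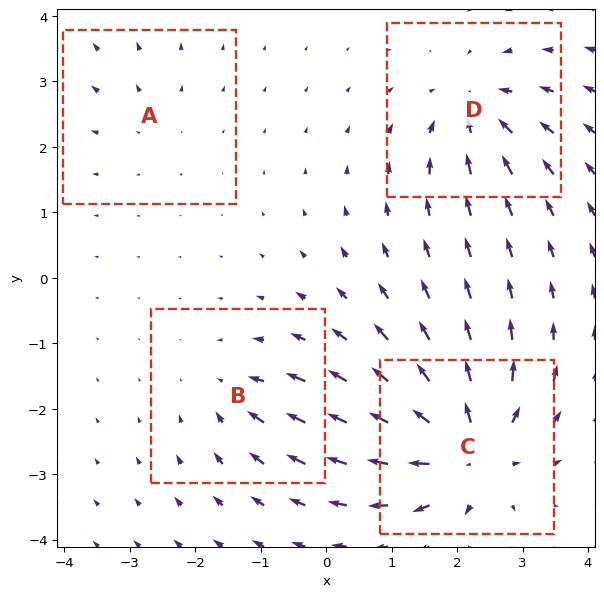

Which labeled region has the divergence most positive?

Divergence at each region's feature centre — A: about +2, B: about -4, C: about +8, D: about -6. Region C is most positive.

C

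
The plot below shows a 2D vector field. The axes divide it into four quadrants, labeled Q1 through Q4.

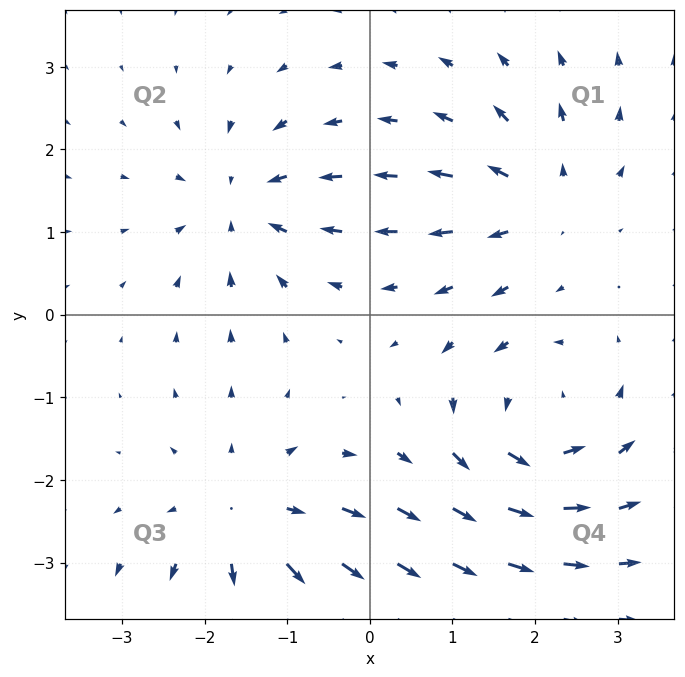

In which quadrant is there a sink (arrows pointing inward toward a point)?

The sink sits at approximately (-1.5, 1.3), which lies in quadrant Q2. The divergence there is about -4, negative as expected for a sink.

Q2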